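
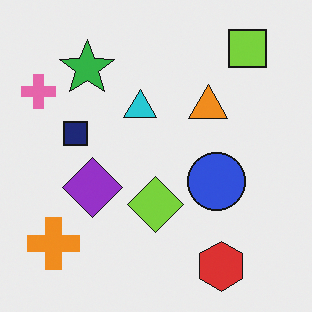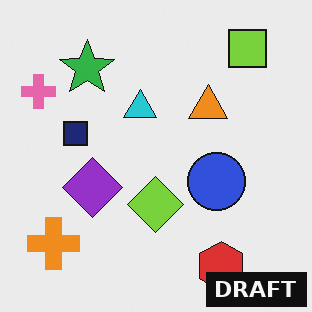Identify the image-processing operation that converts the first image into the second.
It was watermarked with the text "DRAFT" in the lower-right corner.

A dark label reading "DRAFT" appears in the lower-right corner.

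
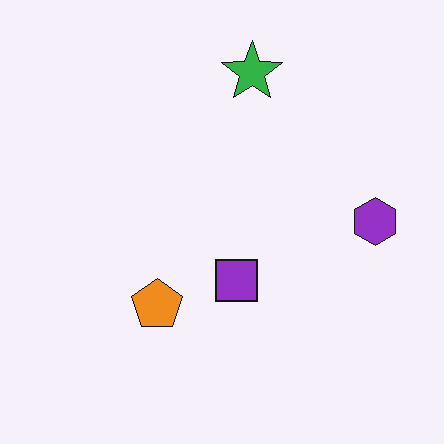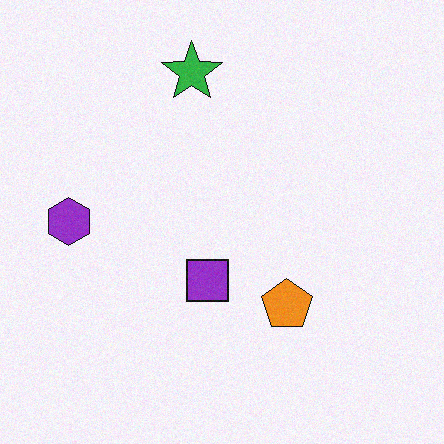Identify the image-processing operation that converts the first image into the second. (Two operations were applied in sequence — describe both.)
The transformation is: degraded with a light layer of grain, then flipped horizontally (left ↔ right).

Random speckle covers the whole image, including the flat background. The purple hexagon is in the right of the first image and the left of the second — shapes on opposite sides of the vertical midline have swapped in a mirror flip.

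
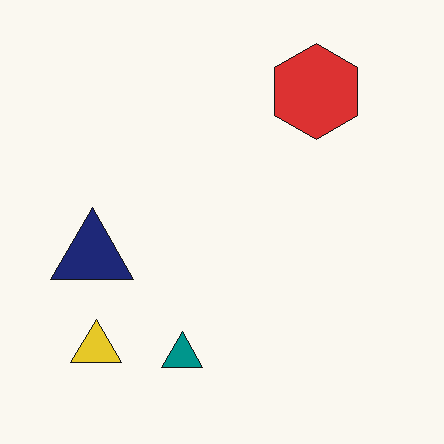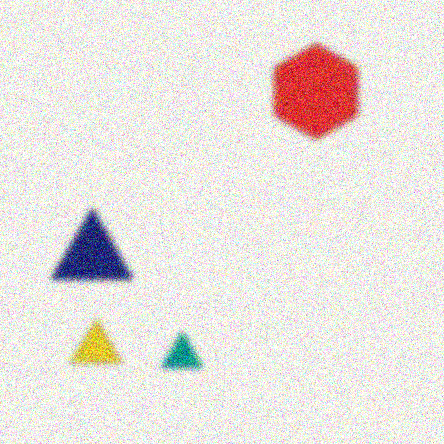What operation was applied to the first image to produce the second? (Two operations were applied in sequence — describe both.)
It was noticeably gaussian-blurred, then degraded with heavy additive noise.

Shape edges and outlines are uniformly softened across the whole image. Random speckle covers the whole image, including the flat background.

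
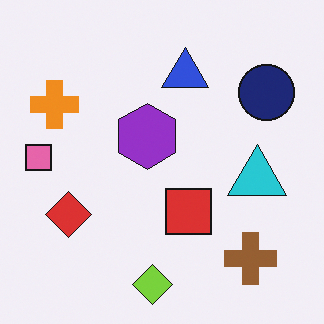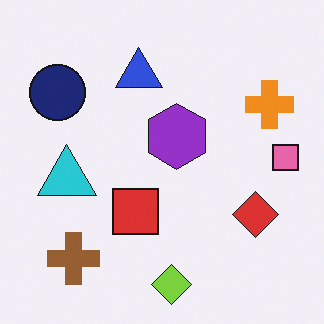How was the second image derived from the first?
This is the original image flipped horizontally (left ↔ right).

The pink square is in the left of the first image and the right of the second — shapes on opposite sides of the vertical midline have swapped in a mirror flip.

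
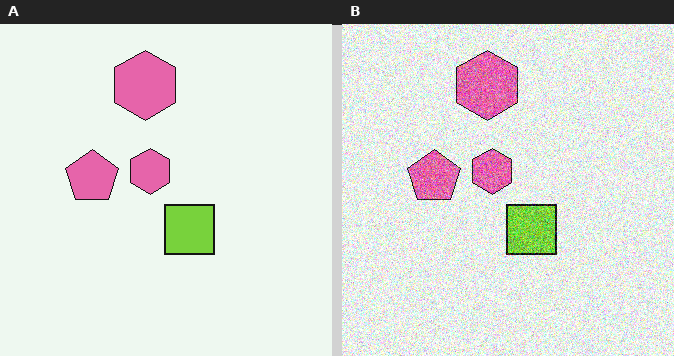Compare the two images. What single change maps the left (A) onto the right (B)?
It was degraded with strong gaussian noise.

Random speckle covers the whole image, including the flat background.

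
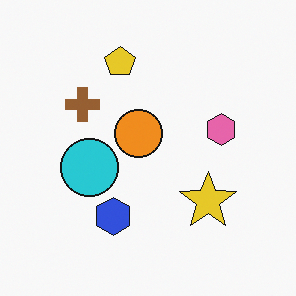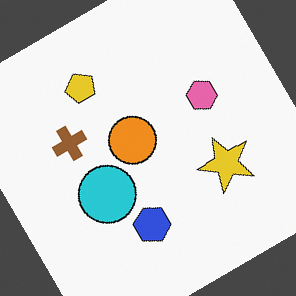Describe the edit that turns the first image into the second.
The second image is the first rotated counter-clockwise by a large amount — several tens of degrees.

Every shape is tilted by the same angle and the image corners show triangular fill wedges — a whole-image rotation by a non-right angle.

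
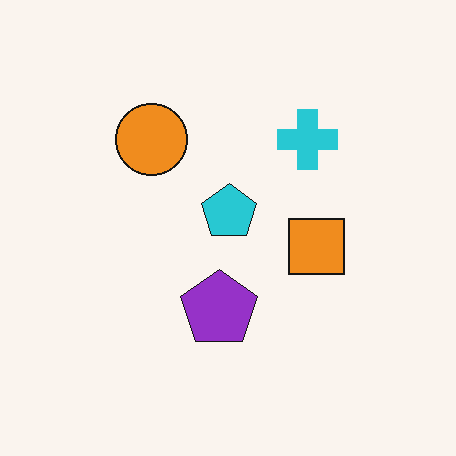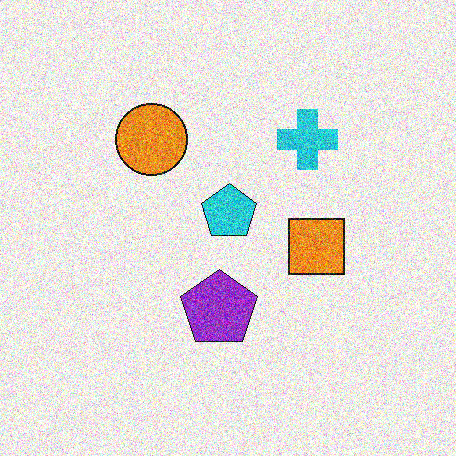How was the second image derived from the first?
The transformation is: degraded with a thick layer of grain.

Random speckle covers the whole image, including the flat background.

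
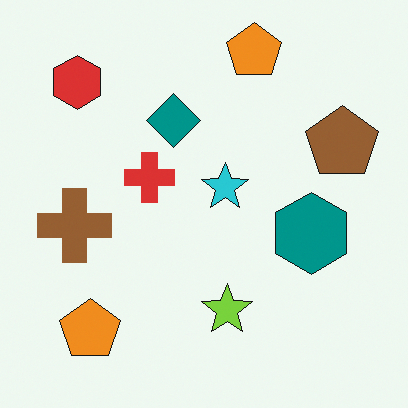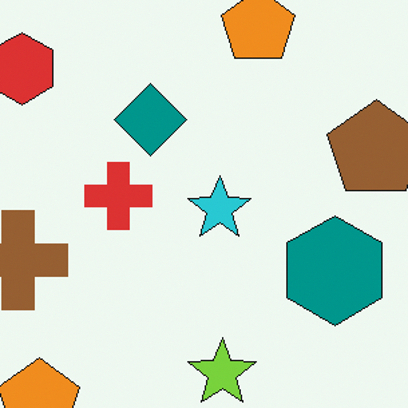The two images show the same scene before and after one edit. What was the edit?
Cropped slightly and scaled back up.

The visible shapes are larger and the field of view is narrower; shapes near the original edges may be partly or wholly outside the frame — a crop-and-rescale.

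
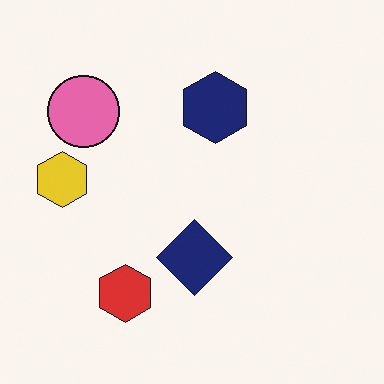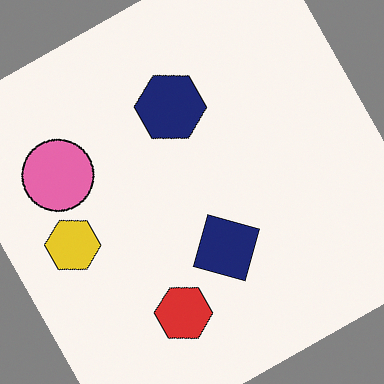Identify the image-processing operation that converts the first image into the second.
The image was rotated counter-clockwise by a moderate amount.

Every shape is tilted by the same angle and the image corners show triangular fill wedges — a whole-image rotation by a non-right angle.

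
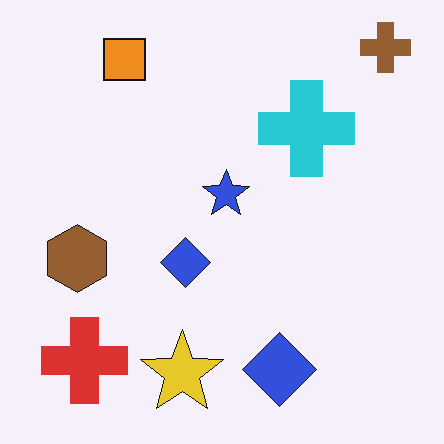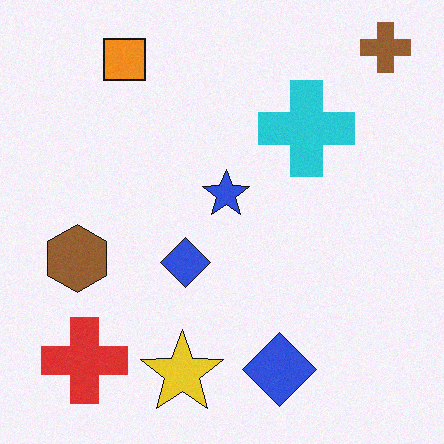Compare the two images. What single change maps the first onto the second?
This is the original image degraded with subtle gaussian noise.

Random speckle covers the whole image, including the flat background.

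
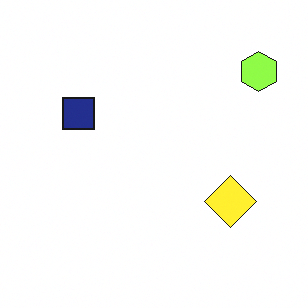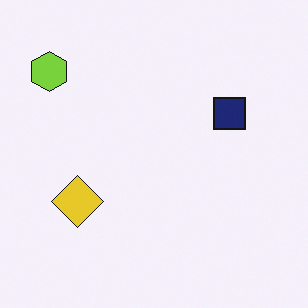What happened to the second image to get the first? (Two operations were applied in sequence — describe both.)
Flipped horizontally (left ↔ right), then brightened a little.

The lime hexagon is in the top-left of the second image and the top-right of the first — shapes on opposite sides of the vertical midline have swapped in a mirror flip. Every pixel — background and shapes alike — is uniformly brightened.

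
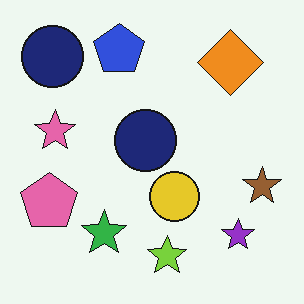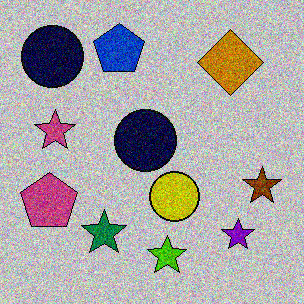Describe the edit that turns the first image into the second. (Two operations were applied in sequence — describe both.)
This is the original image aggressively posterized, then degraded with a thick layer of grain.

Each flat color has snapped to a coarser quantized level — most visibly, the near-white background has dropped to a flat grey. Random speckle covers the whole image, including the flat background.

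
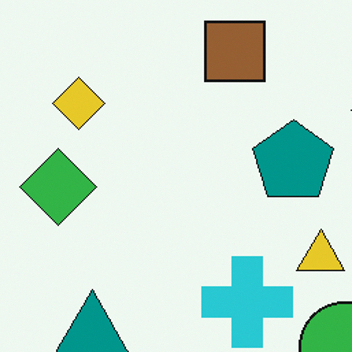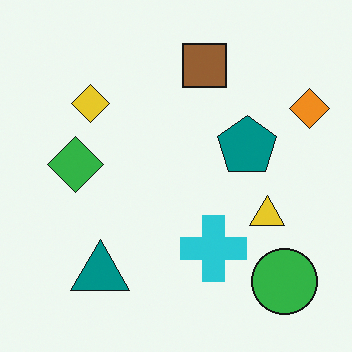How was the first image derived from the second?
The image was cropped to a modestly smaller region and rescaled.

The visible shapes are larger and the field of view is narrower; shapes near the original edges may be partly or wholly outside the frame — a crop-and-rescale.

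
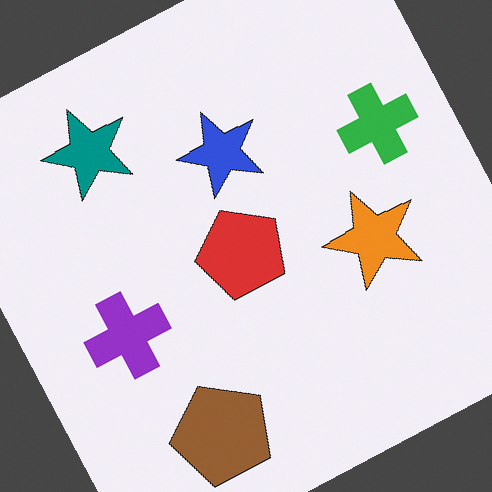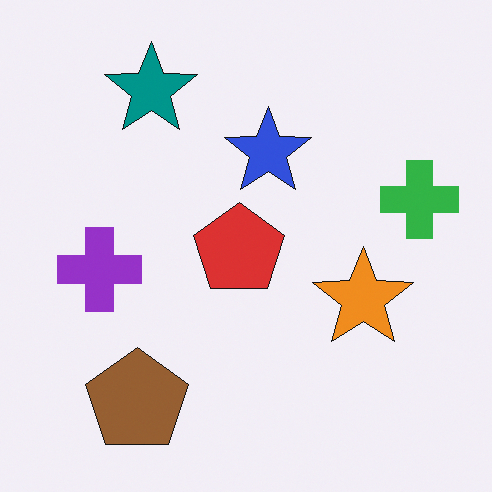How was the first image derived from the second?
Rotated counter-clockwise by a moderate amount.

Every shape is tilted by the same angle and the image corners show triangular fill wedges — a whole-image rotation by a non-right angle.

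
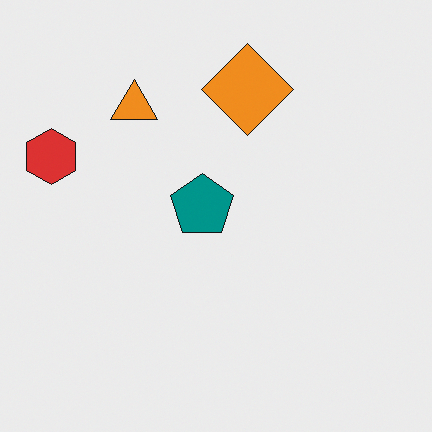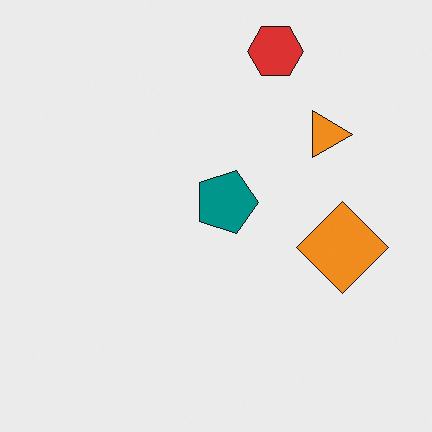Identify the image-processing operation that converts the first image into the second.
It was rotated 90° clockwise.

The red hexagon sits in the left of the first image and the top of the second — consistent with a whole-image 90° clockwise rotation.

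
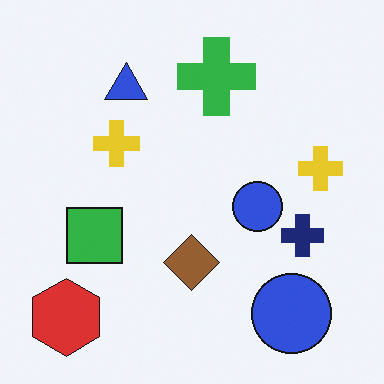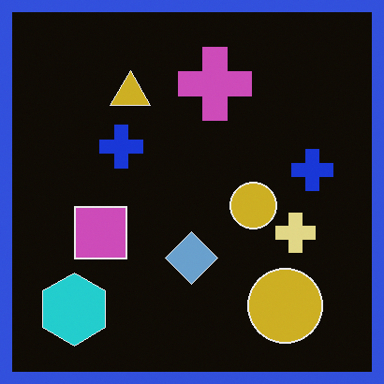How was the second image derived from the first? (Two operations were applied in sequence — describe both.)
The second image is the first color-inverted (negative), then framed with a blue border.

The light background has become dark and every shape's color is its complement — a photographic negative. A solid blue frame runs around the edge of the second image, with the content slightly shrunk inside it.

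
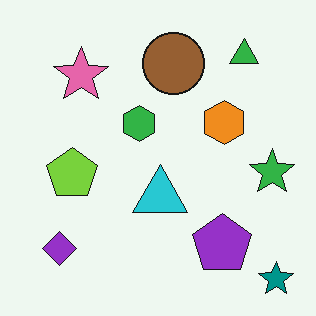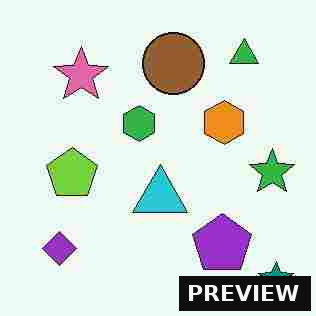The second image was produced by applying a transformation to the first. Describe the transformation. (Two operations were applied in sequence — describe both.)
The transformation is: heavily JPEG-compressed with obvious blocking artifacts, then watermarked with the text "PREVIEW" in the lower-right corner.

Blocky 8×8 compression artifacts appear around shape edges and the flat background shows ringing — characteristic JPEG degradation. A dark label reading "PREVIEW" appears in the lower-right corner.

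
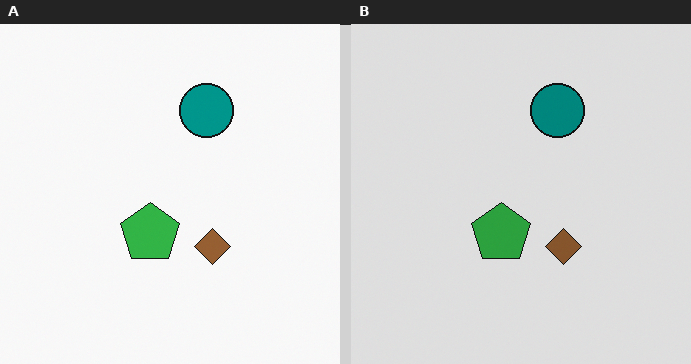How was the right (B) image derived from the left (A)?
The transformation is: slightly darkened.

Every pixel — background and shapes alike — is uniformly darkened.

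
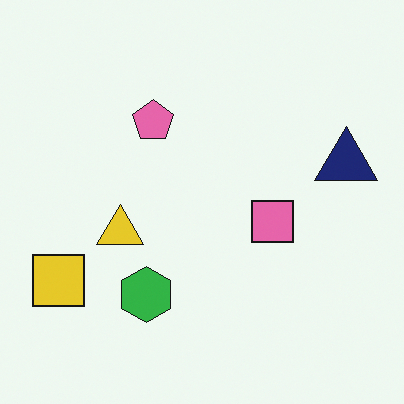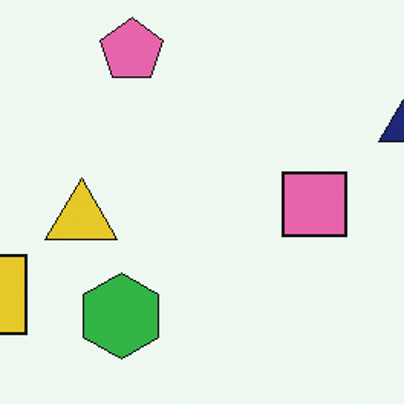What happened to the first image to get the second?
This is the original image cropped slightly and scaled back up.

The visible shapes are larger and the field of view is narrower; shapes near the original edges may be partly or wholly outside the frame — a crop-and-rescale.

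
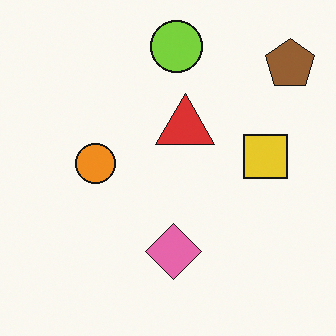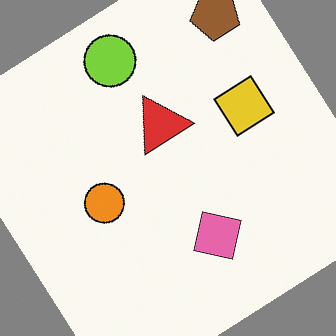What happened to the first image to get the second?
The second image is the first rotated counter-clockwise by a large amount — several tens of degrees.

Every shape is tilted by the same angle and the image corners show triangular fill wedges — a whole-image rotation by a non-right angle.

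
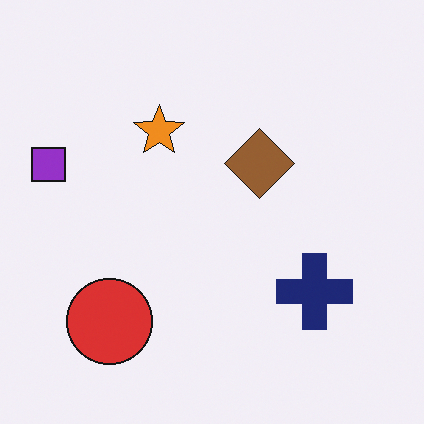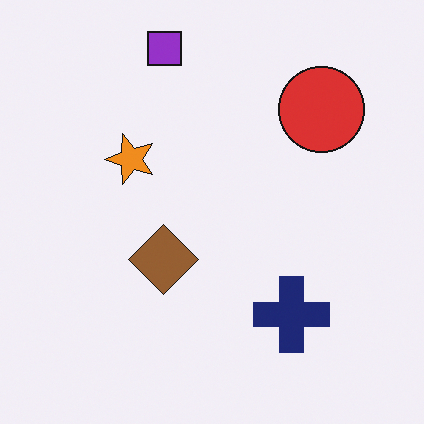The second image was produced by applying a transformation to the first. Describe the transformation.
The image was transposed (reflected across the top-left ↔ bottom-right diagonal).

Shapes have swapped their row and column positions — what was in the top-right is now in the bottom-left — a diagonal reflection.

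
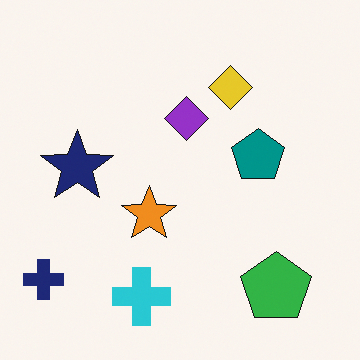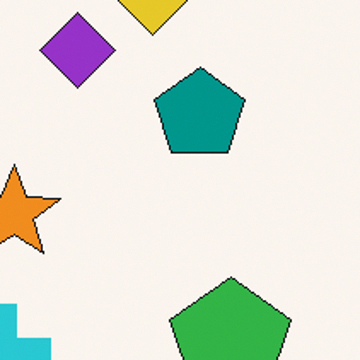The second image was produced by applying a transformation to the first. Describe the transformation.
The image was cropped tightly and scaled back up.

The visible shapes are larger and the field of view is narrower; shapes near the original edges may be partly or wholly outside the frame — a crop-and-rescale.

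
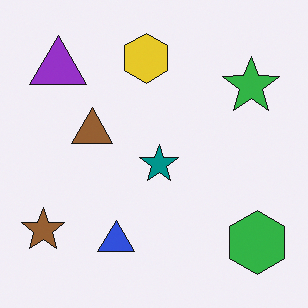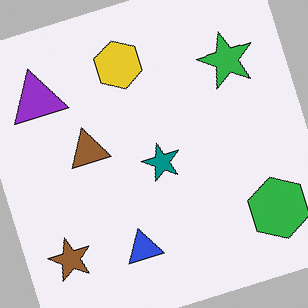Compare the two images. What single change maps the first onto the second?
This is the original image rotated counter-clockwise by a moderate amount.

Every shape is tilted by the same angle and the image corners show triangular fill wedges — a whole-image rotation by a non-right angle.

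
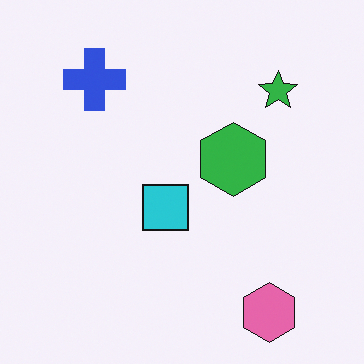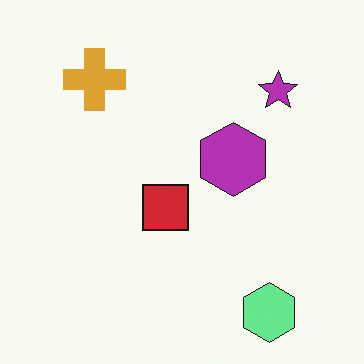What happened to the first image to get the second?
The transformation is: hue-shifted by a large amount.

Every shape's color has rotated by the same amount around the hue wheel — a uniform hue shift.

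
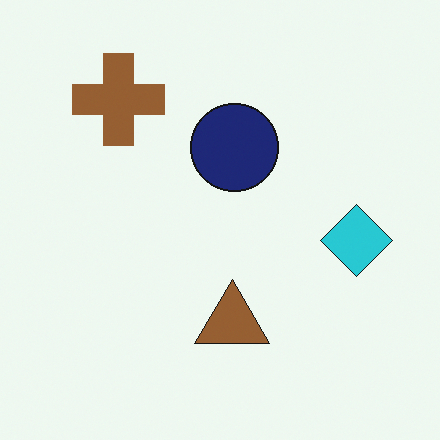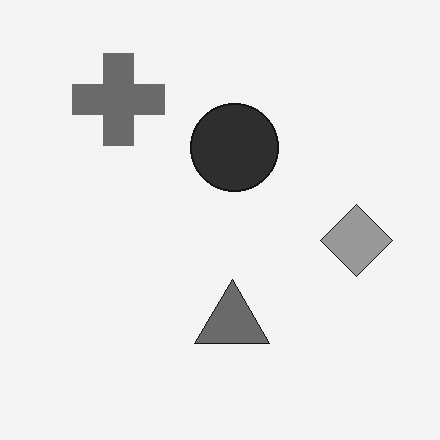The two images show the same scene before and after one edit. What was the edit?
The transformation is: converted to grayscale.

All color is removed — every shape is now a shade of grey.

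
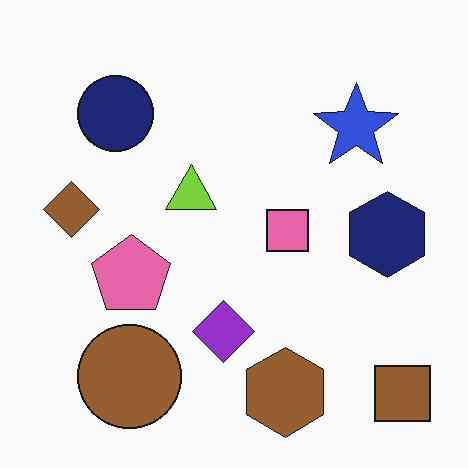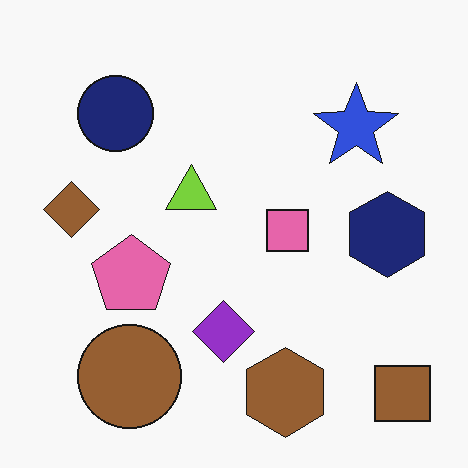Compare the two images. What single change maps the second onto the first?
The image was given moderate JPEG compression.

Blocky 8×8 compression artifacts appear around shape edges and the flat background shows ringing — characteristic JPEG degradation.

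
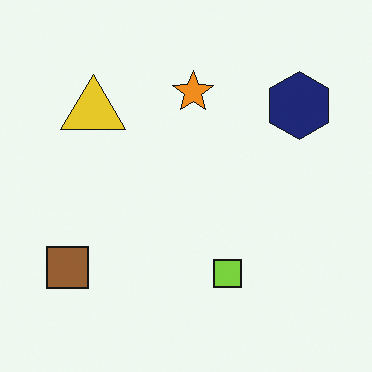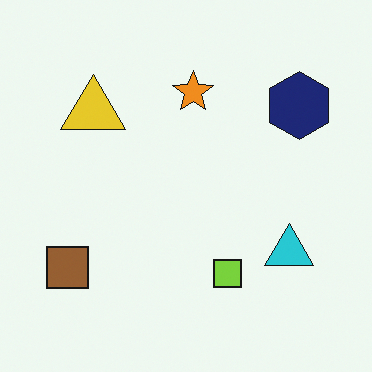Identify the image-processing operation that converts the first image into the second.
The transformation is: overlaid with an additional cyan triangle.

A cyan triangle appears in the second image that is absent from the first.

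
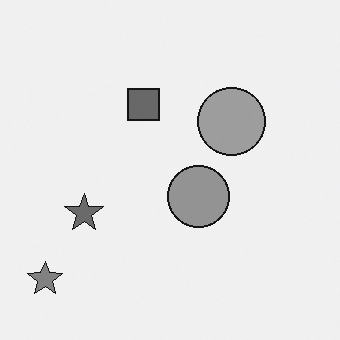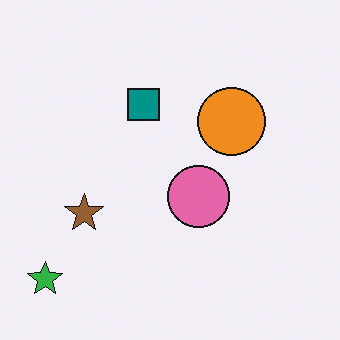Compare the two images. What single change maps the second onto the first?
The first image is the second converted to grayscale.

All color is removed — every shape is now a shade of grey.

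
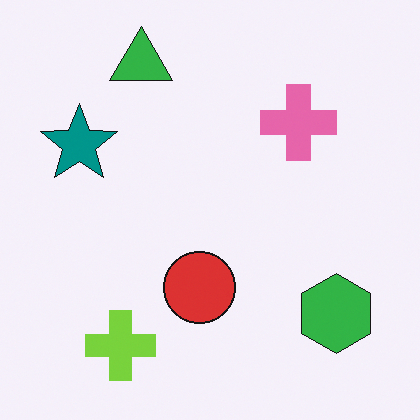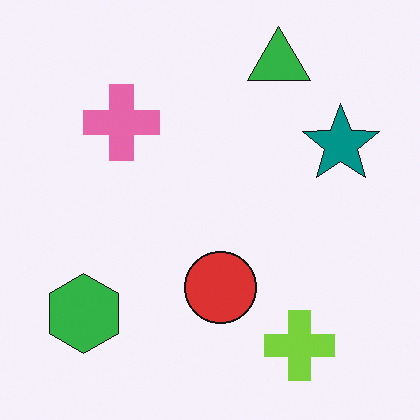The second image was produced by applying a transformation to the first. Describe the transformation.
This is the original image flipped horizontally (left ↔ right).

The teal star is in the left of the first image and the right of the second — shapes on opposite sides of the vertical midline have swapped in a mirror flip.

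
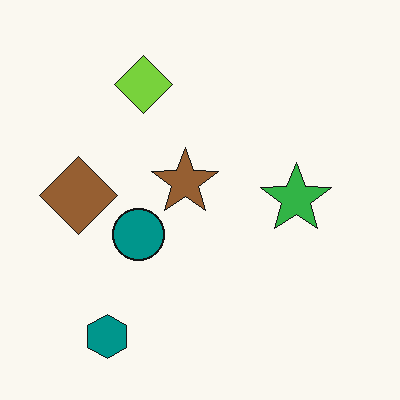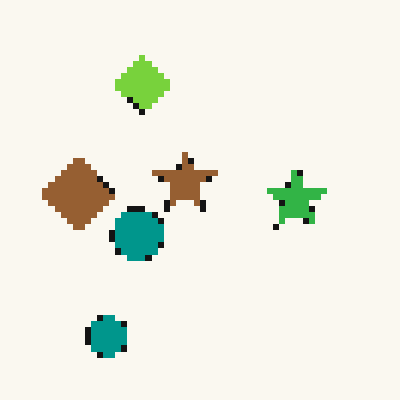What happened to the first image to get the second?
It was pixelated into visible square blocks.

Shapes are reduced to large square blocks; fine edges and outlines are lost — a downscale-then-upscale (mosaic) effect.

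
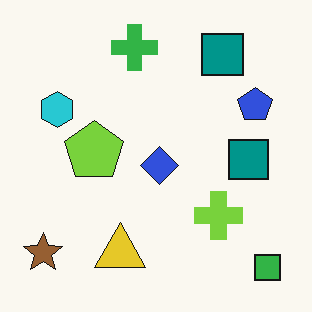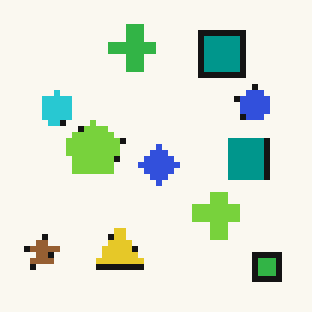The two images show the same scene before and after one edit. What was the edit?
Pixelated into visible square blocks.

Shapes are reduced to large square blocks; fine edges and outlines are lost — a downscale-then-upscale (mosaic) effect.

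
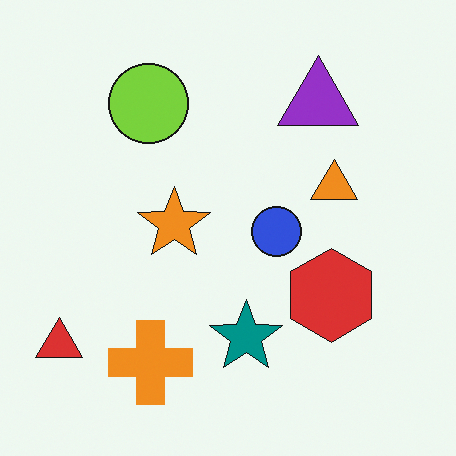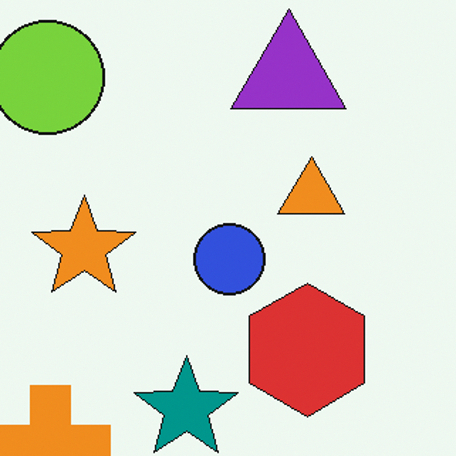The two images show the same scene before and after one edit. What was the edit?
The second image is the first cropped to a modestly smaller region and rescaled.

The visible shapes are larger and the field of view is narrower; shapes near the original edges may be partly or wholly outside the frame — a crop-and-rescale.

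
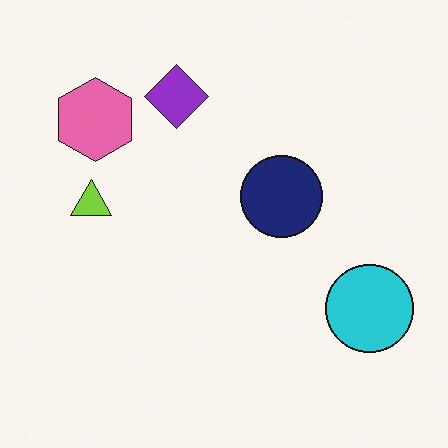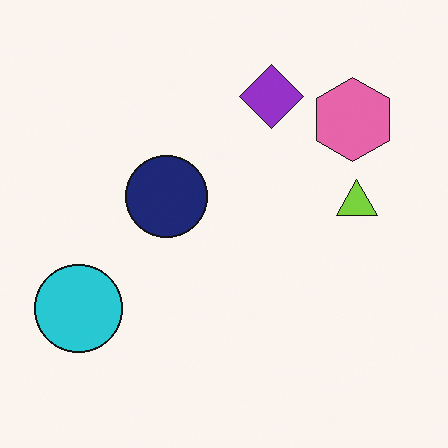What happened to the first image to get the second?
This is the original image flipped horizontally (left ↔ right).

The cyan circle is in the bottom-right of the first image and the bottom-left of the second — shapes on opposite sides of the vertical midline have swapped in a mirror flip.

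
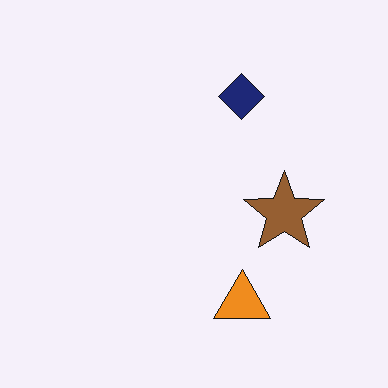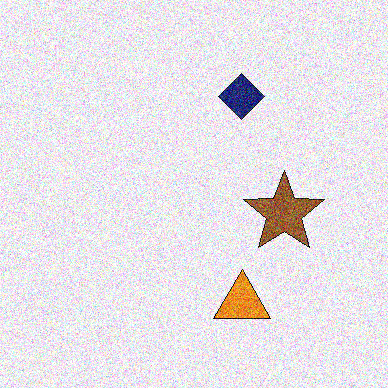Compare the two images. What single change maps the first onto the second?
The transformation is: degraded with a thick layer of grain.

Random speckle covers the whole image, including the flat background.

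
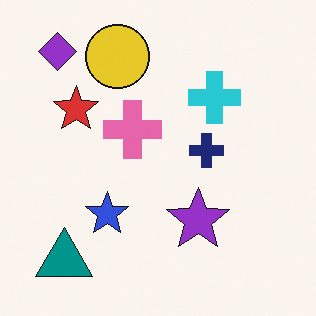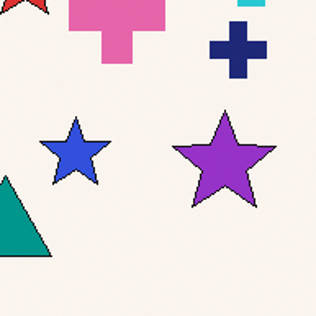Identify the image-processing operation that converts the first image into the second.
It was cropped tightly and scaled back up.

The visible shapes are larger and the field of view is narrower; shapes near the original edges may be partly or wholly outside the frame — a crop-and-rescale.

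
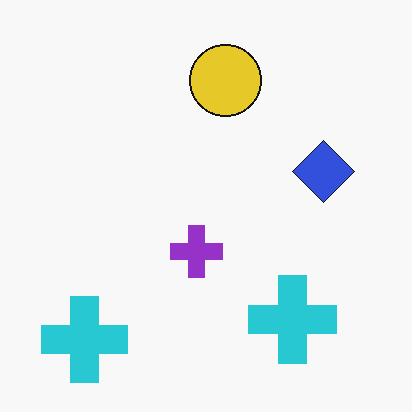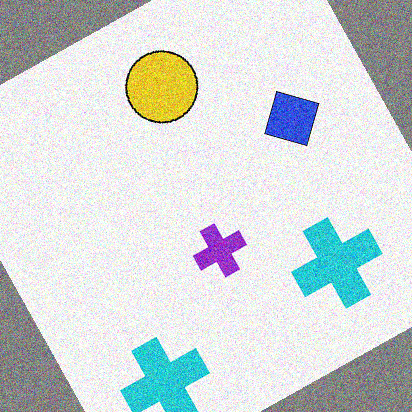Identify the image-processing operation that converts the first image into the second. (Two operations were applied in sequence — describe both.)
The transformation is: rotated counter-clockwise by a clearly visible amount, then degraded with moderate additive noise.

Every shape is tilted by the same angle and the image corners show triangular fill wedges — a whole-image rotation by a non-right angle. Random speckle covers the whole image, including the flat background.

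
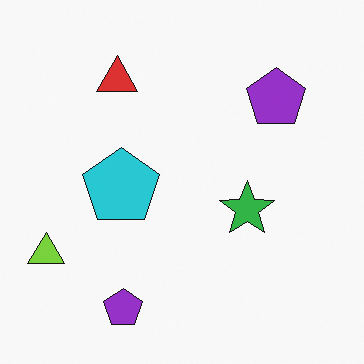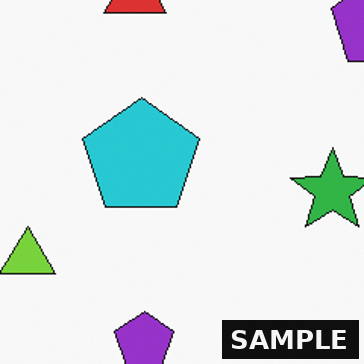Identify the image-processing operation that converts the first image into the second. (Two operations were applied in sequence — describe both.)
The transformation is: cropped to a modestly smaller region and rescaled, then watermarked with the text "SAMPLE" in the lower-right corner.

The visible shapes are larger and the field of view is narrower; shapes near the original edges may be partly or wholly outside the frame — a crop-and-rescale. A dark label reading "SAMPLE" appears in the lower-right corner.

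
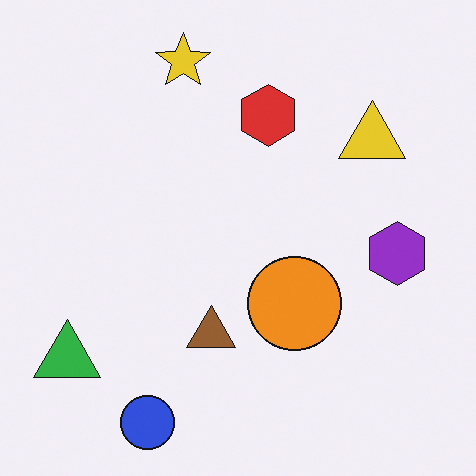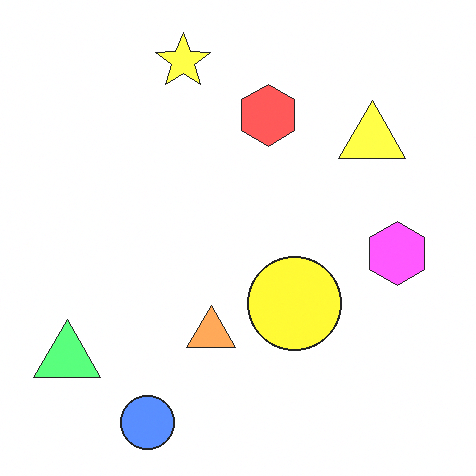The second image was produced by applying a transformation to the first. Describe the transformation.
The image was noticeably brightened.

Every pixel — background and shapes alike — is uniformly brightened.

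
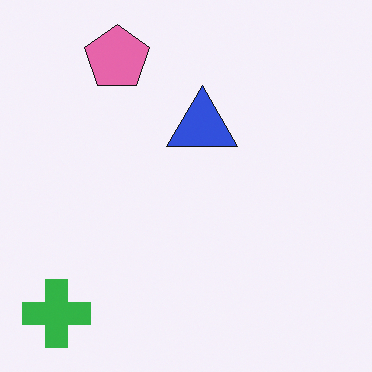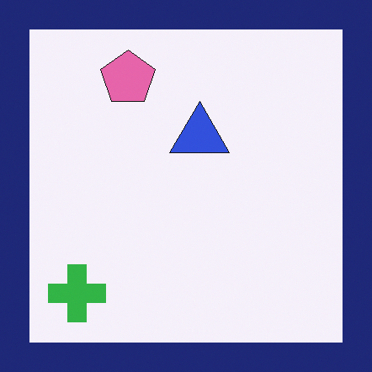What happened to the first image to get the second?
It was framed with a navy border.

A solid navy frame runs around the edge of the second image, with the content slightly shrunk inside it.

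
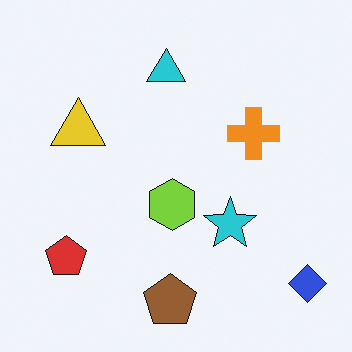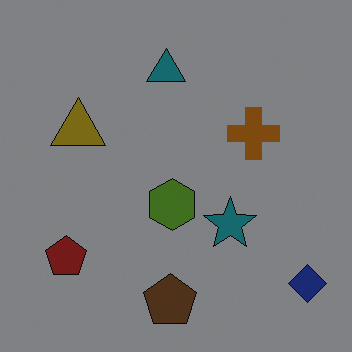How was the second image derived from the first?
This is the original image noticeably darkened.

Every pixel — background and shapes alike — is uniformly darkened.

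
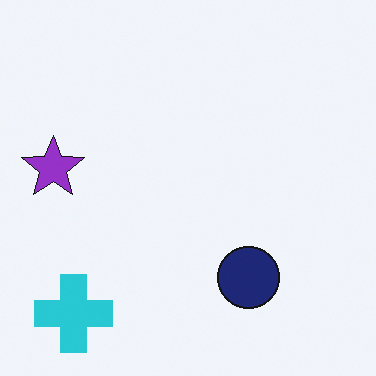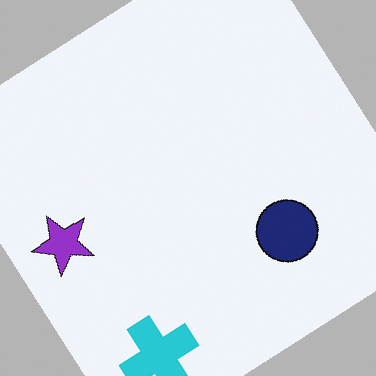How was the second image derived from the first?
The image was rotated counter-clockwise by a large amount — several tens of degrees.

Every shape is tilted by the same angle and the image corners show triangular fill wedges — a whole-image rotation by a non-right angle.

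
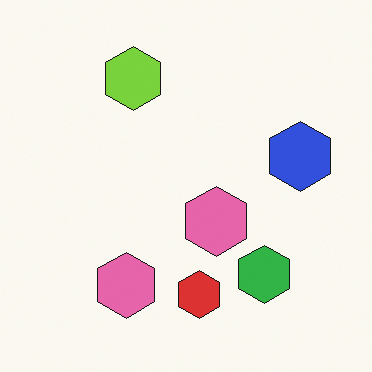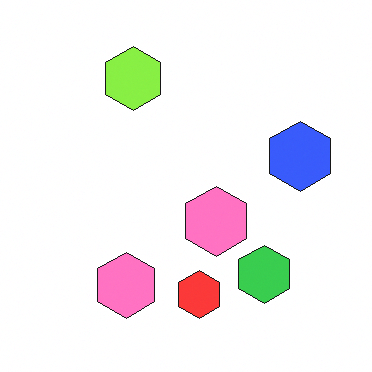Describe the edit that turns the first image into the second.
Brightened a little.

Every pixel — background and shapes alike — is uniformly brightened.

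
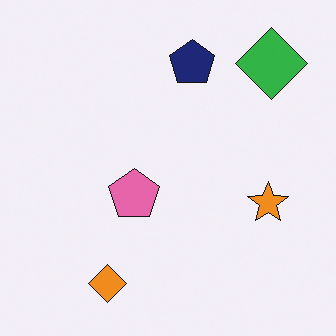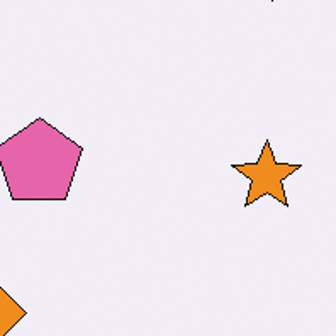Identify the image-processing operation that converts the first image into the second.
This is the original image cropped tightly and scaled back up.

The visible shapes are larger and the field of view is narrower; shapes near the original edges may be partly or wholly outside the frame — a crop-and-rescale.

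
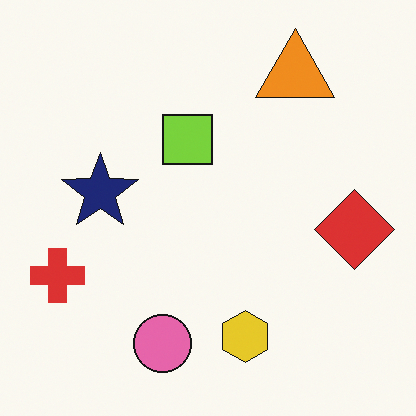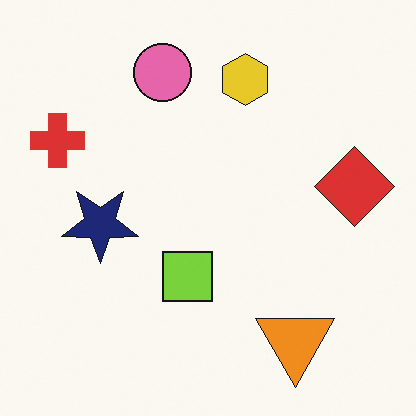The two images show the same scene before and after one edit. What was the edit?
It was flipped vertically (top ↔ bottom).

The pink circle is in the bottom of the first image and the top of the second — shapes on opposite sides of the horizontal midline have swapped in a mirror flip.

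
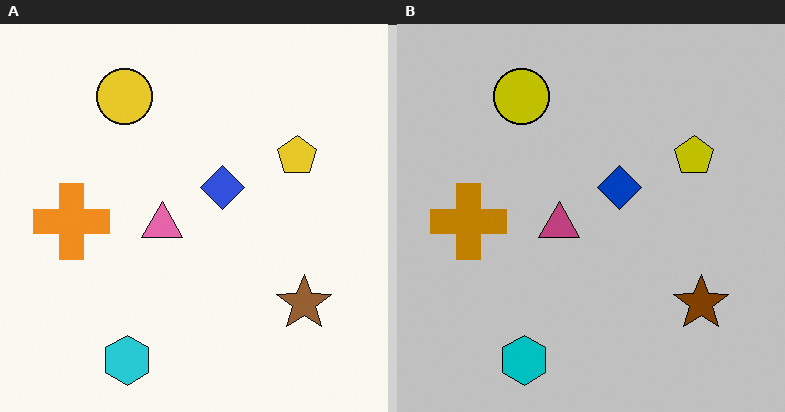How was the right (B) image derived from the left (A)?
It was aggressively posterized.

Each flat color has snapped to a coarser quantized level — most visibly, the near-white background has dropped to a flat grey.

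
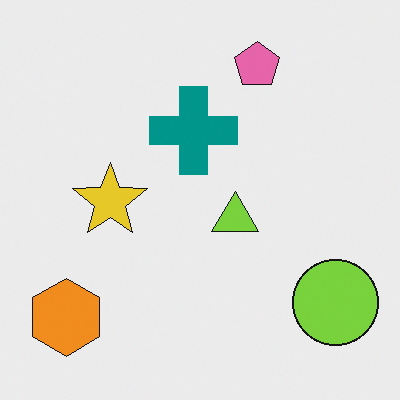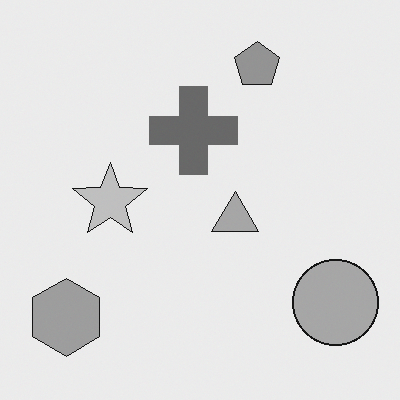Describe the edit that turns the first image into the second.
It was converted to grayscale.

All color is removed — every shape is now a shade of grey.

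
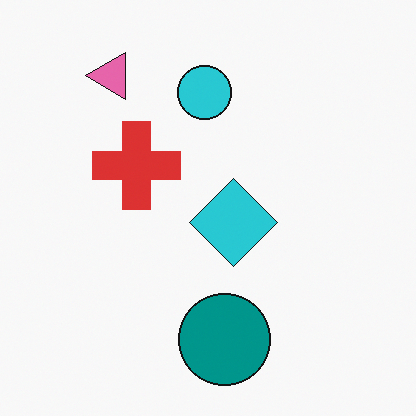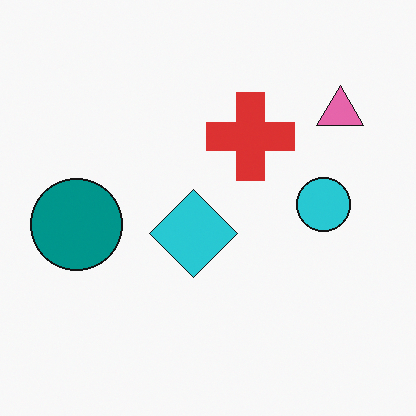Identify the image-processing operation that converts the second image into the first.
The transformation is: rotated 90° counter-clockwise.

The pink triangle sits in the top-right of the second image and the top-left of the first — consistent with a whole-image 90° counter-clockwise rotation.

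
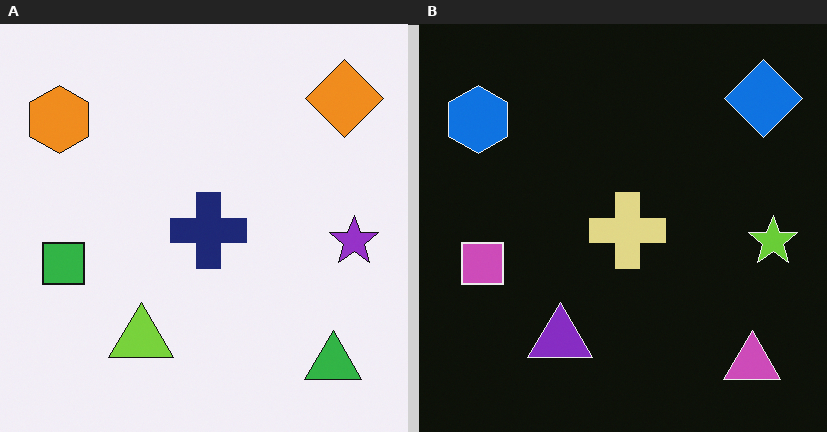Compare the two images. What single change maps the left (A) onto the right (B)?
This is the original image color-inverted (negative).

The light background has become dark and every shape's color is its complement — a photographic negative.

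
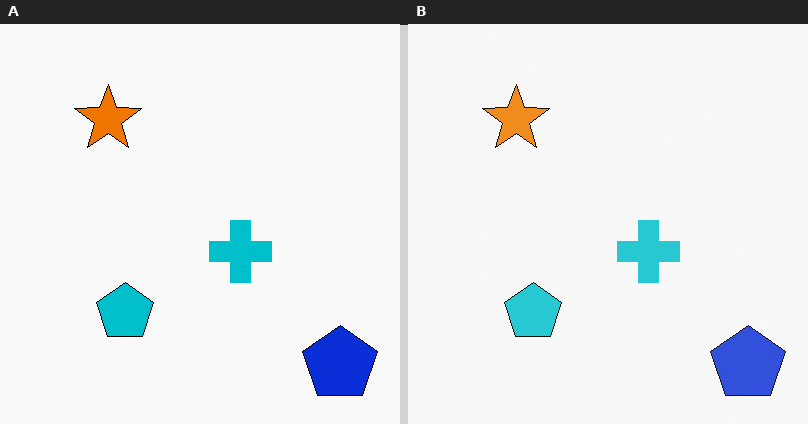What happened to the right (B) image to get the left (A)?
The transformation is: given slightly increased contrast.

Tones are pushed away from mid-grey across the whole image — a global contrast change.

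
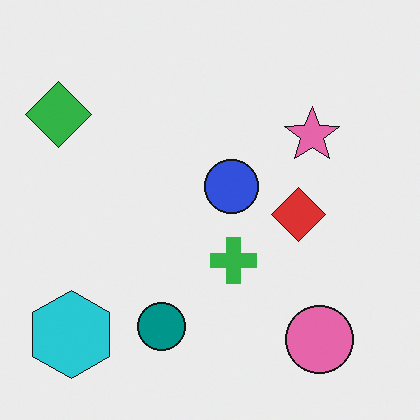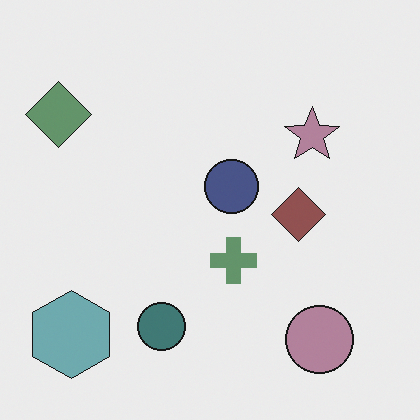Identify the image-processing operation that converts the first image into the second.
Heavily desaturated.

All colors are more muted and greyish — a global saturation change.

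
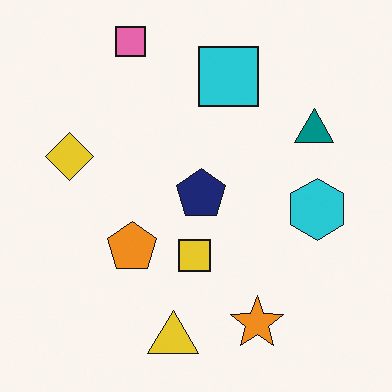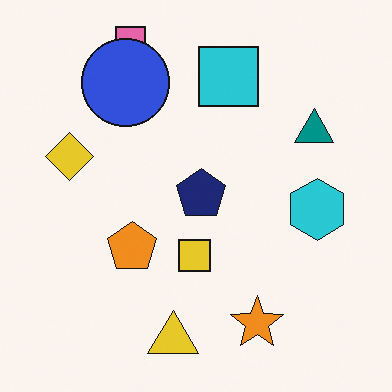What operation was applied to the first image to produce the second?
The second image is the first overlaid with an additional blue circle.

A blue circle appears in the second image that is absent from the first.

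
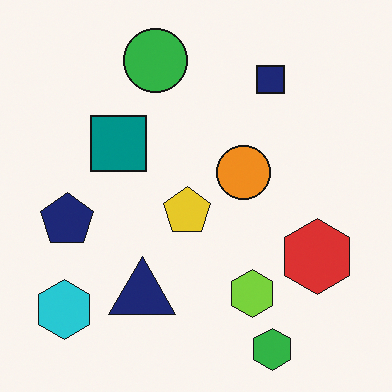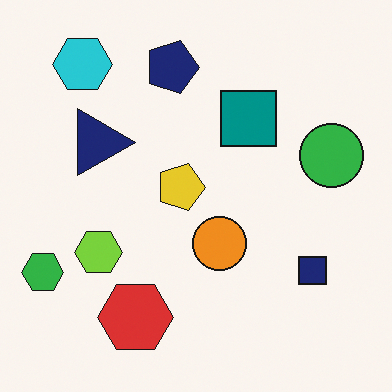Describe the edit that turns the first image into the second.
This is the original image rotated 90° clockwise.

The cyan hexagon sits in the bottom-left of the first image and the top-left of the second — consistent with a whole-image 90° clockwise rotation.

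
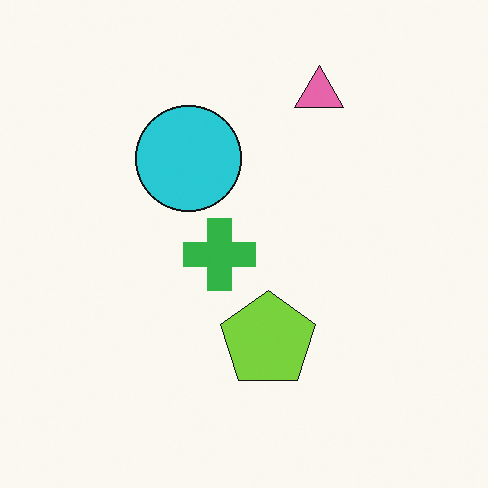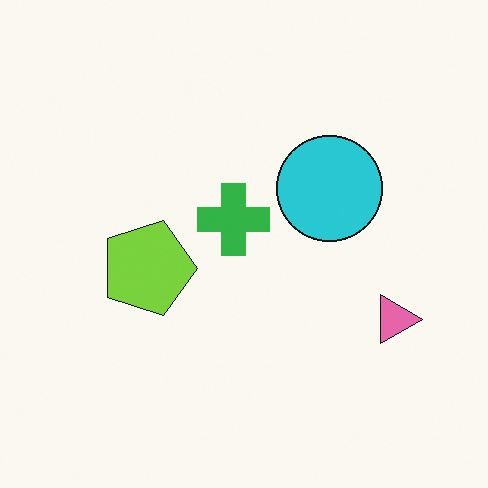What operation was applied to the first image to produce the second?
It was rotated 90° clockwise.

The pink triangle sits in the top of the first image and the right of the second — consistent with a whole-image 90° clockwise rotation.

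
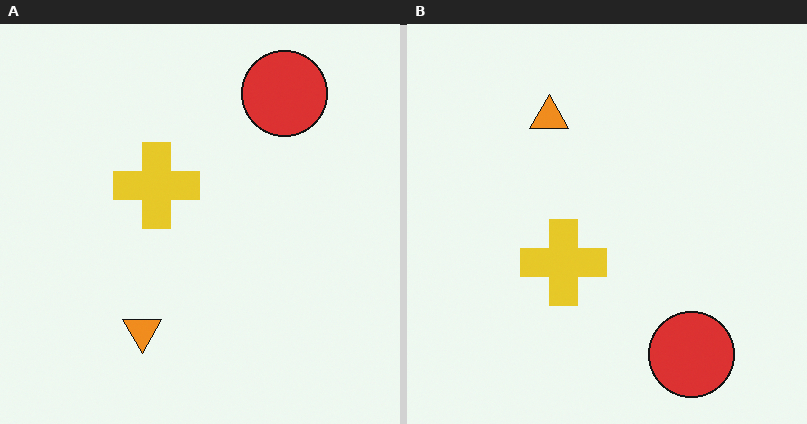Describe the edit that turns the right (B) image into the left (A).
The left (A) image is the right (B) flipped vertically (top ↔ bottom).

The red circle is in the bottom-right of the right (B) image and the top-right of the left (A) — shapes on opposite sides of the horizontal midline have swapped in a mirror flip.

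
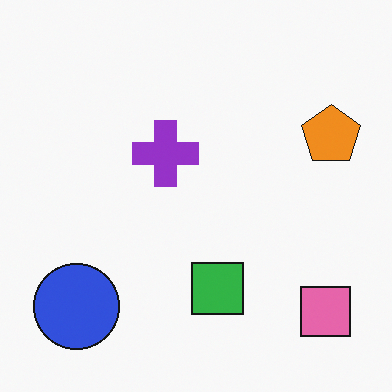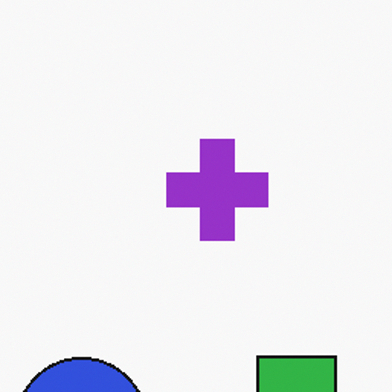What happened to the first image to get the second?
The second image is the first cropped to a modestly smaller region and rescaled.

The visible shapes are larger and the field of view is narrower; shapes near the original edges may be partly or wholly outside the frame — a crop-and-rescale.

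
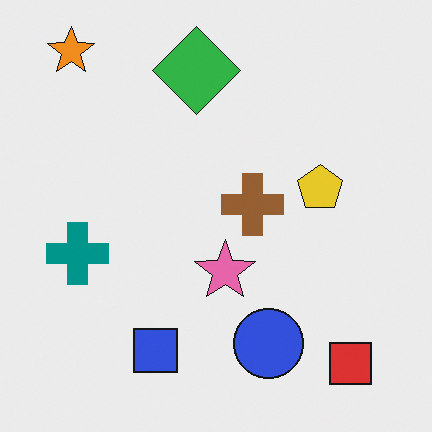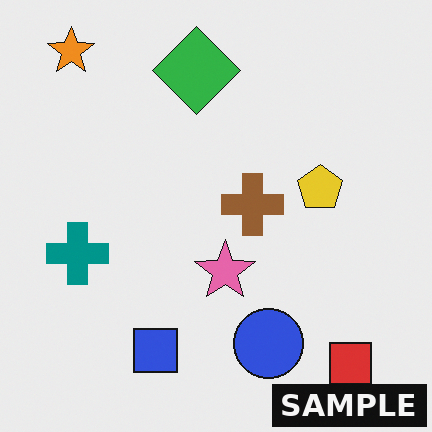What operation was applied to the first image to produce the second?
Watermarked with the text "SAMPLE" in the lower-right corner.

A dark label reading "SAMPLE" appears in the lower-right corner.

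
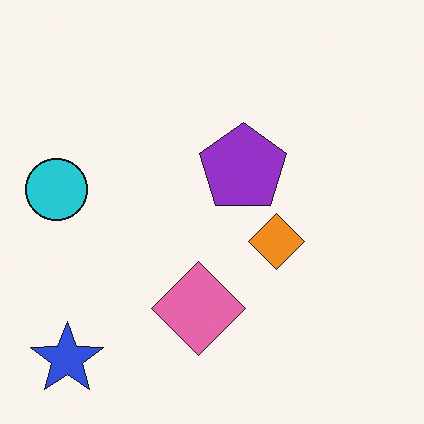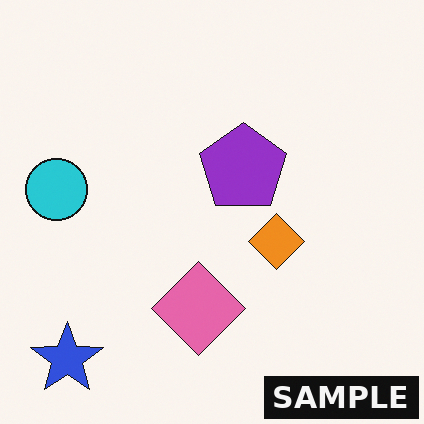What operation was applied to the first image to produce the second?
This is the original image watermarked with the text "SAMPLE" in the lower-right corner.

A dark label reading "SAMPLE" appears in the lower-right corner.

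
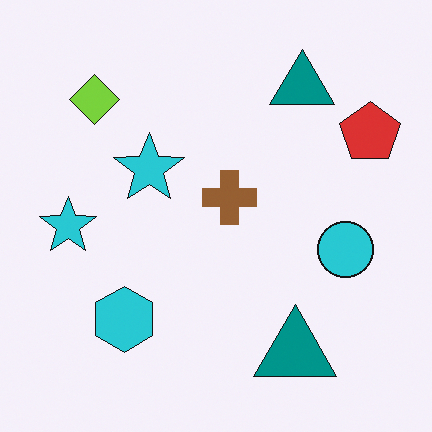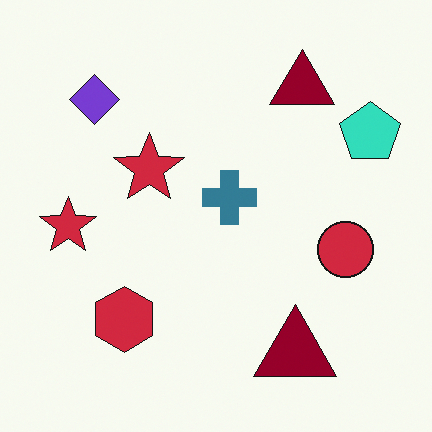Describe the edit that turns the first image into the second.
It was hue-shifted through roughly half the color wheel.

Every shape's color has rotated by the same amount around the hue wheel — a uniform hue shift.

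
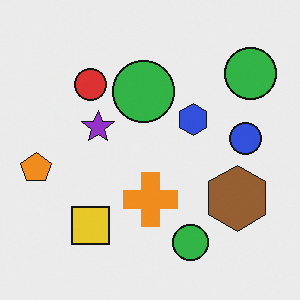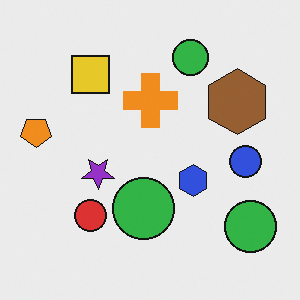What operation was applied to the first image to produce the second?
The transformation is: flipped vertically (top ↔ bottom).

The yellow square is in the bottom-left of the first image and the top-left of the second — shapes on opposite sides of the horizontal midline have swapped in a mirror flip.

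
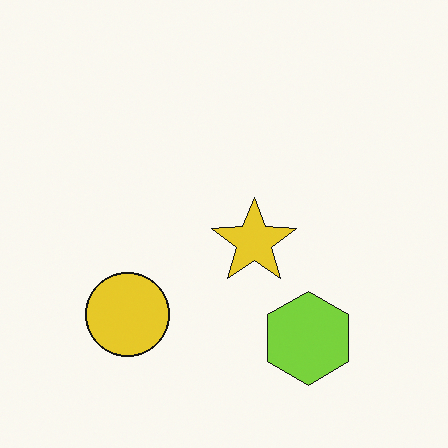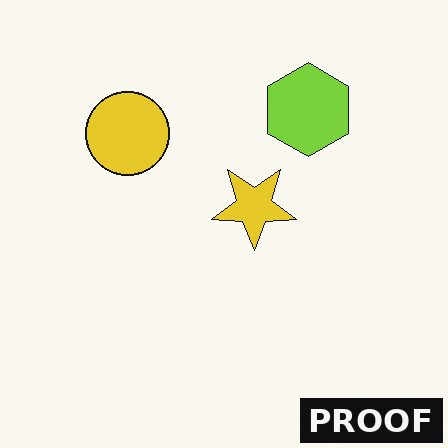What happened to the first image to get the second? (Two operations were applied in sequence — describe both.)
The image was flipped vertically (top ↔ bottom), then watermarked with the text "PROOF" in the lower-right corner.

The lime hexagon is in the bottom-right of the first image and the top-right of the second — shapes on opposite sides of the horizontal midline have swapped in a mirror flip. A dark label reading "PROOF" appears in the lower-right corner.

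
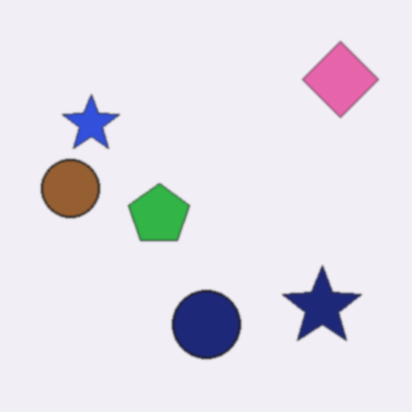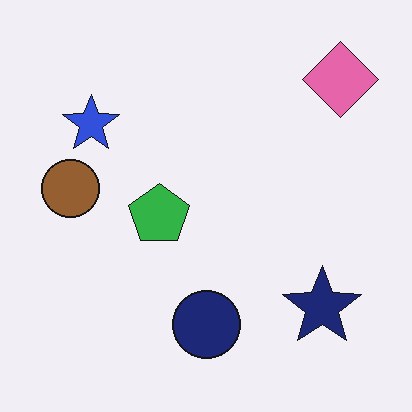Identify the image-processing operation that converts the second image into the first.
This is the original image slightly softened.

Shape edges and outlines are uniformly softened across the whole image.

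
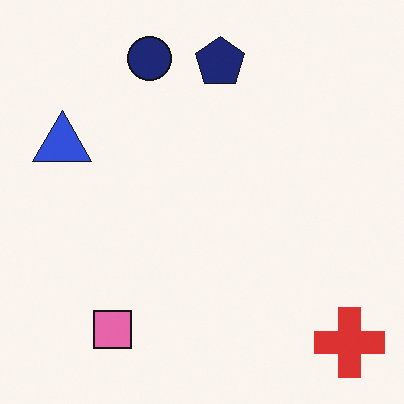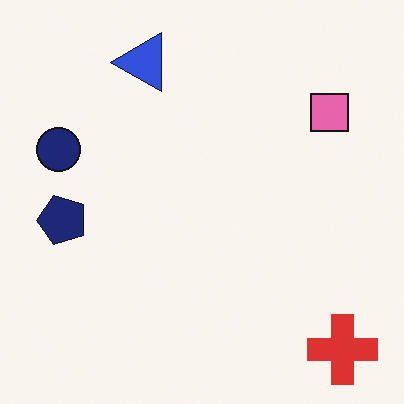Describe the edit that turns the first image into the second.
The second image is the first transposed (reflected across the top-left ↔ bottom-right diagonal).

Shapes have swapped their row and column positions — what was in the top-right is now in the bottom-left — a diagonal reflection.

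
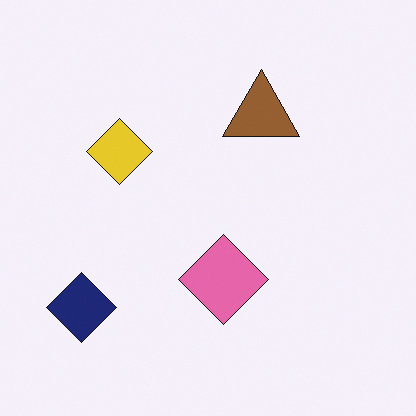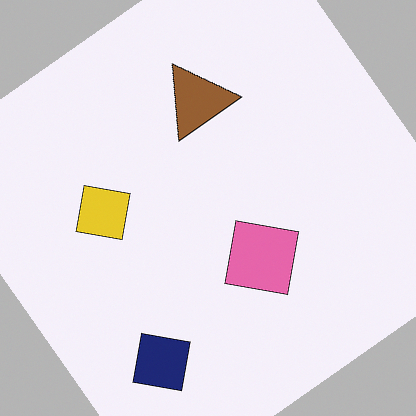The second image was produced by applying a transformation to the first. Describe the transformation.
Rotated counter-clockwise by a large amount — several tens of degrees.

Every shape is tilted by the same angle and the image corners show triangular fill wedges — a whole-image rotation by a non-right angle.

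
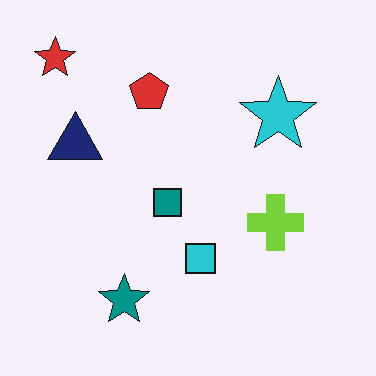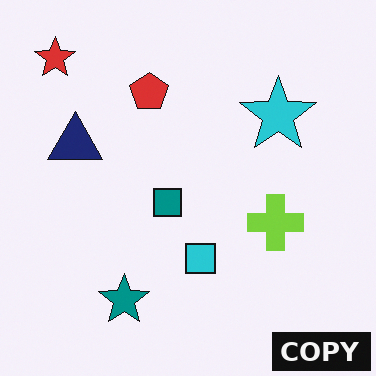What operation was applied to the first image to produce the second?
This is the original image watermarked with the text "COPY" in the lower-right corner.

A dark label reading "COPY" appears in the lower-right corner.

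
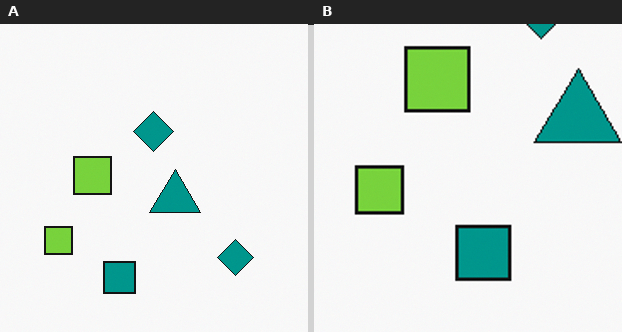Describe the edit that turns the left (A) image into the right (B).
This is the original image cropped to a noticeably smaller region and rescaled.

The visible shapes are larger and the field of view is narrower; shapes near the original edges may be partly or wholly outside the frame — a crop-and-rescale.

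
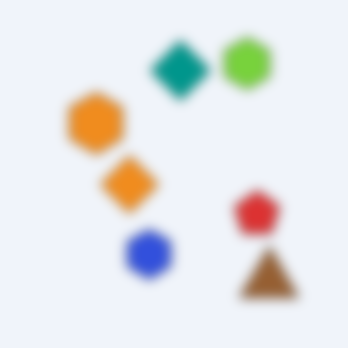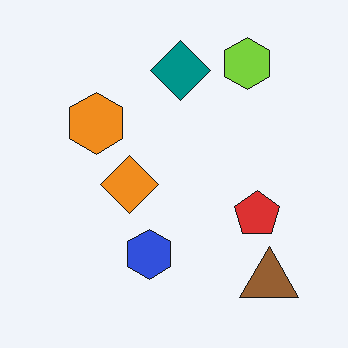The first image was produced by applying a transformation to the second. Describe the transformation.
Heavily blurred.

Shape edges and outlines are uniformly softened across the whole image.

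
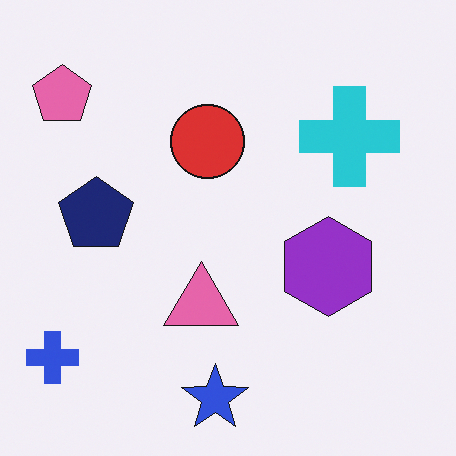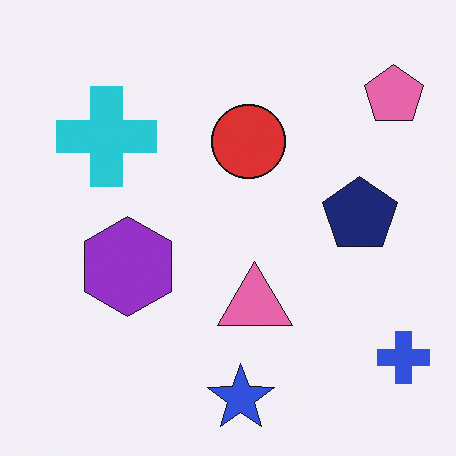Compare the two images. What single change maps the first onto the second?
It was flipped horizontally (left ↔ right).

The blue cross is in the bottom-left of the first image and the bottom-right of the second — shapes on opposite sides of the vertical midline have swapped in a mirror flip.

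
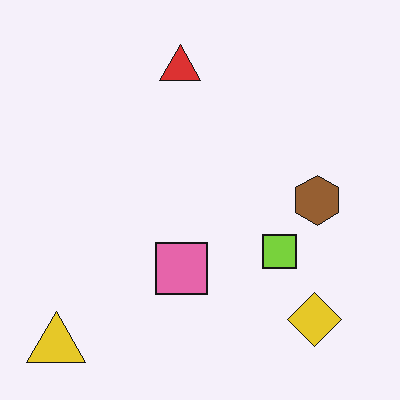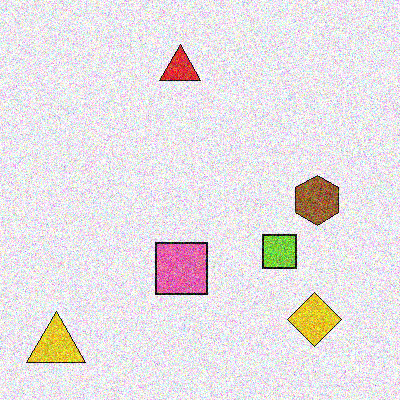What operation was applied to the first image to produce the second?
It was degraded with heavy additive noise.

Random speckle covers the whole image, including the flat background.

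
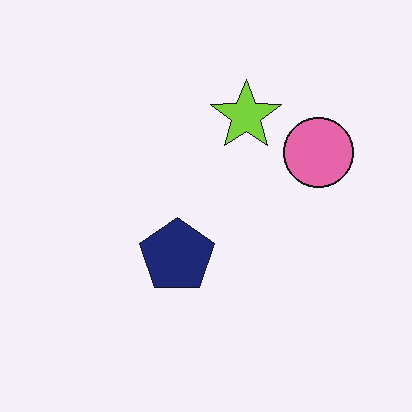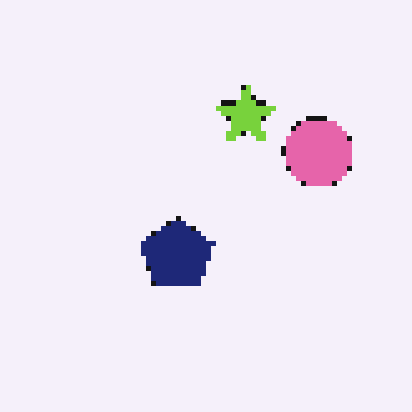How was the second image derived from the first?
The second image is the first mildly pixelated.

Shapes are reduced to large square blocks; fine edges and outlines are lost — a downscale-then-upscale (mosaic) effect.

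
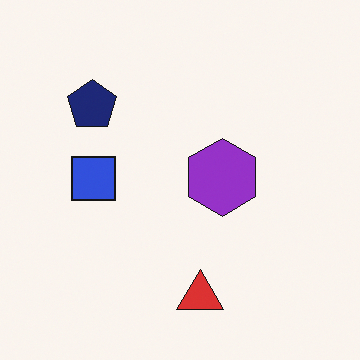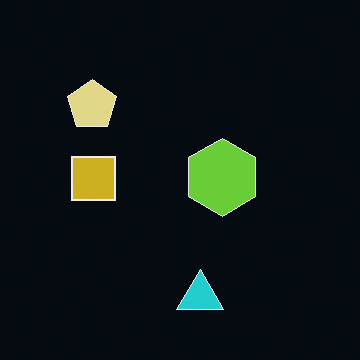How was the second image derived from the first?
The second image is the first color-inverted (negative).

The light background has become dark and every shape's color is its complement — a photographic negative.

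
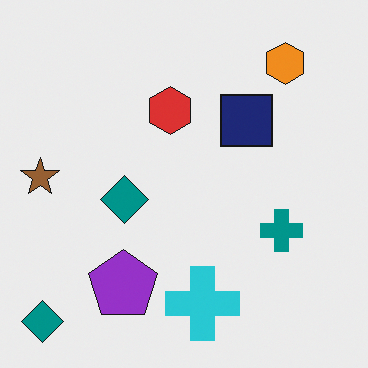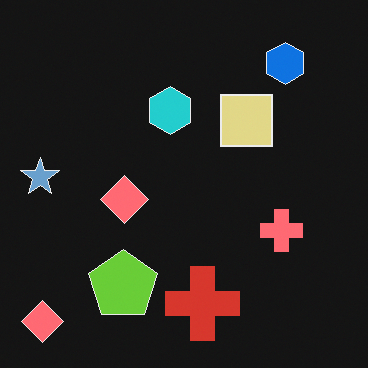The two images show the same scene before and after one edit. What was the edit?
It was color-inverted (negative).

The light background has become dark and every shape's color is its complement — a photographic negative.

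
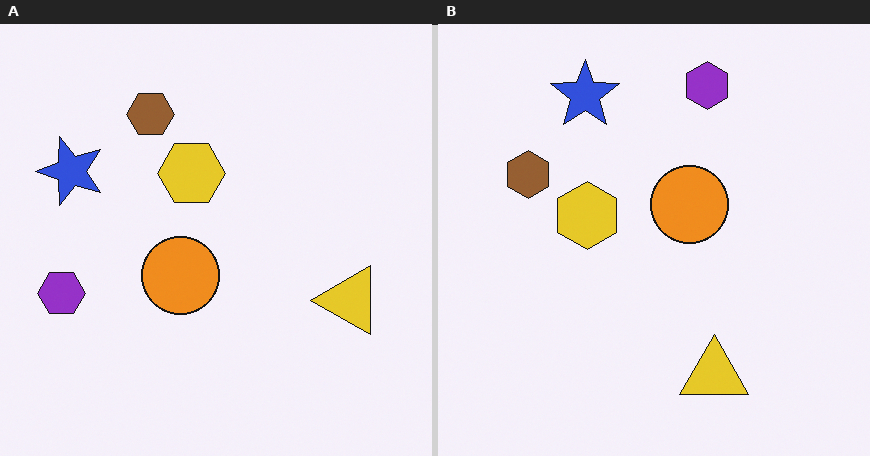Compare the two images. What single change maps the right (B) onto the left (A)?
The left (A) image is the right (B) transposed (reflected across the top-left ↔ bottom-right diagonal).

Shapes have swapped their row and column positions — what was in the top-right is now in the bottom-left — a diagonal reflection.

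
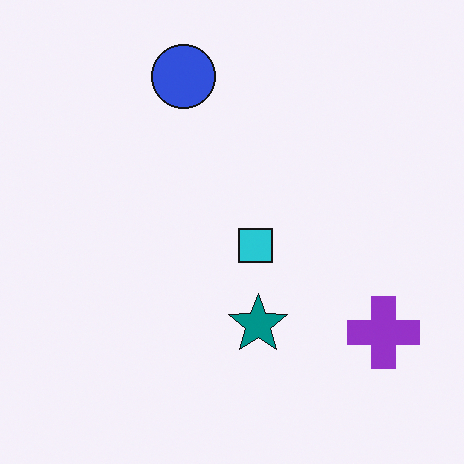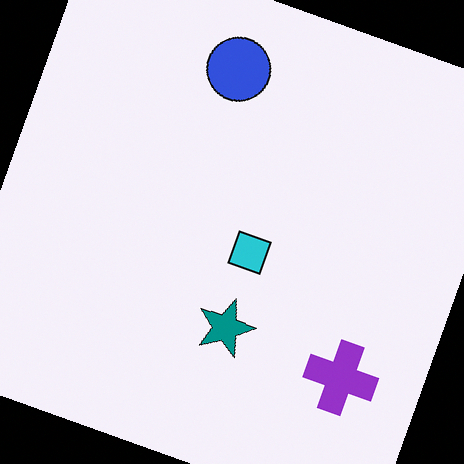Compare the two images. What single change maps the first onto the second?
The transformation is: rotated clockwise by a moderate amount.

Every shape is tilted by the same angle and the image corners show triangular fill wedges — a whole-image rotation by a non-right angle.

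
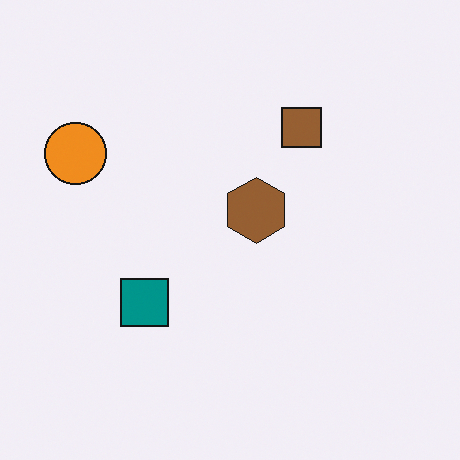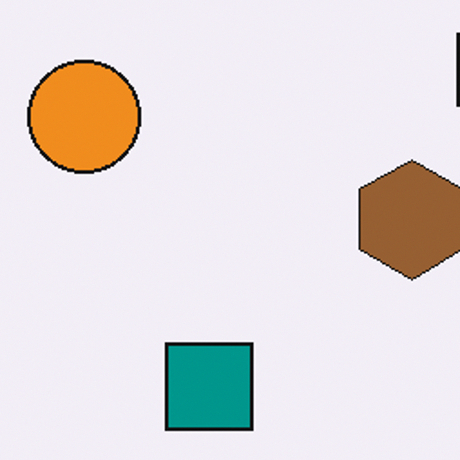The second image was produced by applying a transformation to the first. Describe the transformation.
The image was cropped to a noticeably smaller region and rescaled.

The visible shapes are larger and the field of view is narrower; shapes near the original edges may be partly or wholly outside the frame — a crop-and-rescale.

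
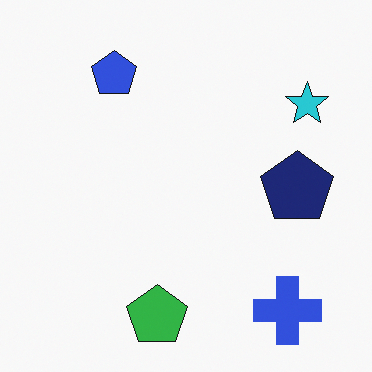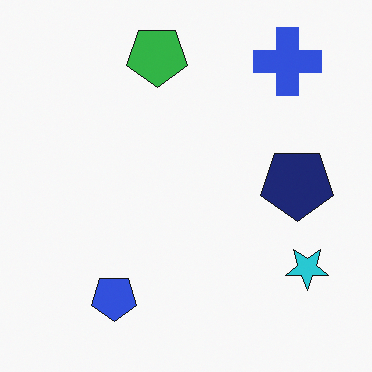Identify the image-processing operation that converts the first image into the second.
The image was flipped vertically (top ↔ bottom).

The green pentagon is in the bottom of the first image and the top of the second — shapes on opposite sides of the horizontal midline have swapped in a mirror flip.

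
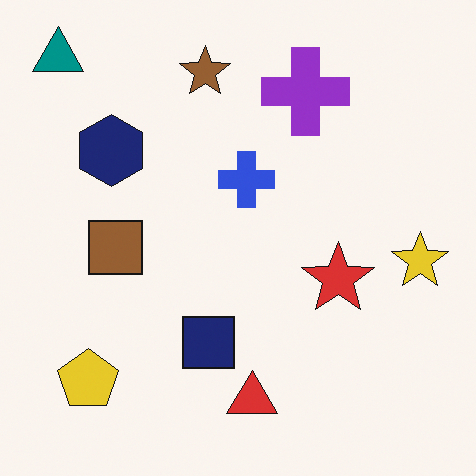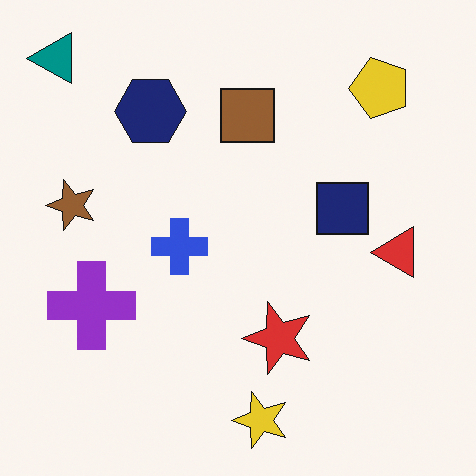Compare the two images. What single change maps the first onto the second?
The image was transposed (reflected across the top-left ↔ bottom-right diagonal).

Shapes have swapped their row and column positions — what was in the top-right is now in the bottom-left — a diagonal reflection.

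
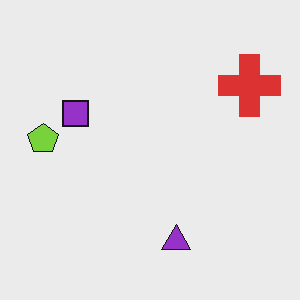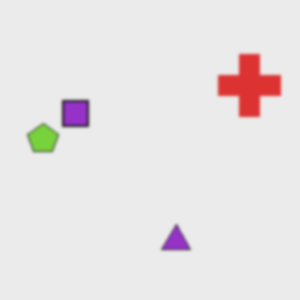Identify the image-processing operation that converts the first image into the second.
The second image is the first given a subtle gaussian blur.

Shape edges and outlines are uniformly softened across the whole image.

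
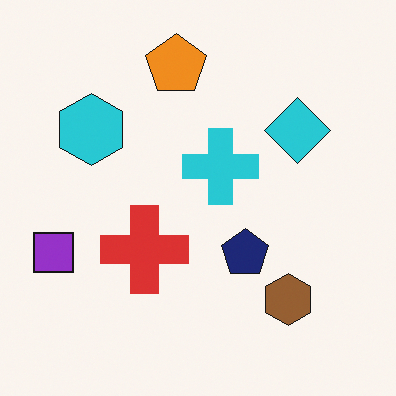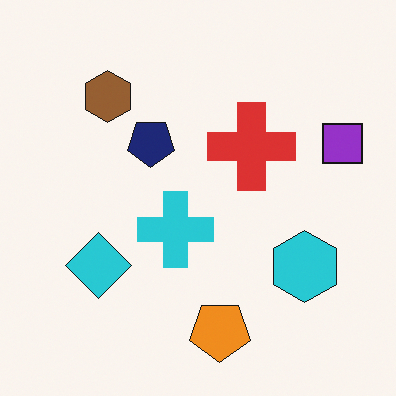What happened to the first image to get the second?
It was rotated 180°.

The purple square sits in the left of the first image and the right of the second — consistent with a whole-image 180° rotation.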